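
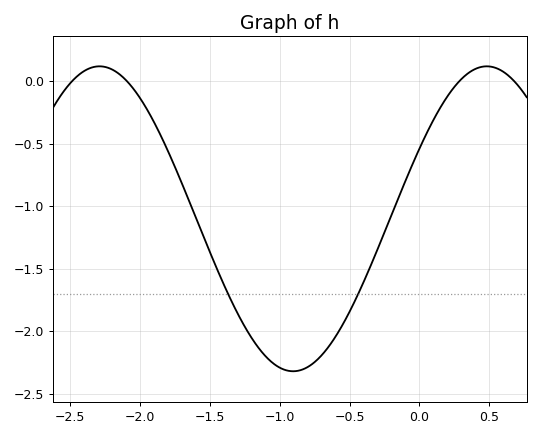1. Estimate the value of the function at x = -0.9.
-2.3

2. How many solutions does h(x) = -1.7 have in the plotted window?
2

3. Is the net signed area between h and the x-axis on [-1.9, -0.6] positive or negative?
negative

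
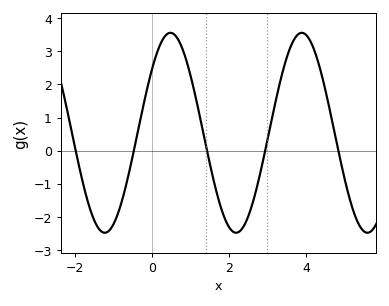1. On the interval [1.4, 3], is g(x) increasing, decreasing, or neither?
neither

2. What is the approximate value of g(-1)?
-2.22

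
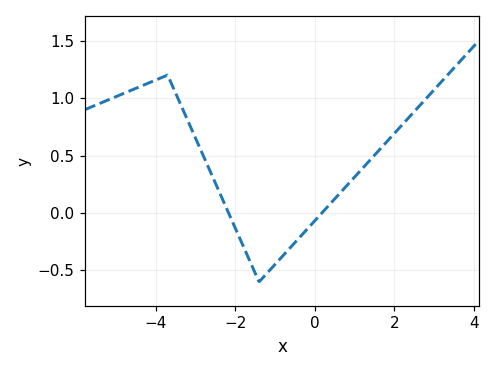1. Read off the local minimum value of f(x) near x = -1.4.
-0.6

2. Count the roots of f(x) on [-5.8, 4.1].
2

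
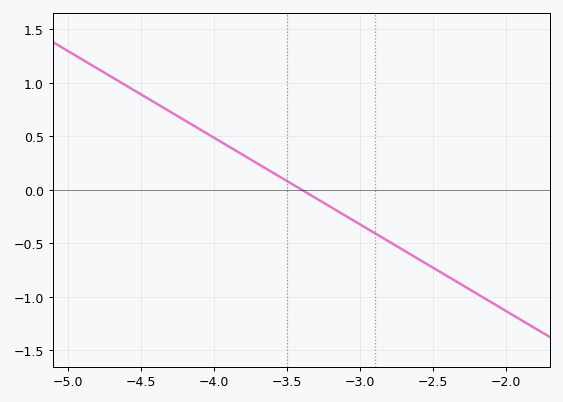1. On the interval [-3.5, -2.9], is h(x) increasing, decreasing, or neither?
decreasing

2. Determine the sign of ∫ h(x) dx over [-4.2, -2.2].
negative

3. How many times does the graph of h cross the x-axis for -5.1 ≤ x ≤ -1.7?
1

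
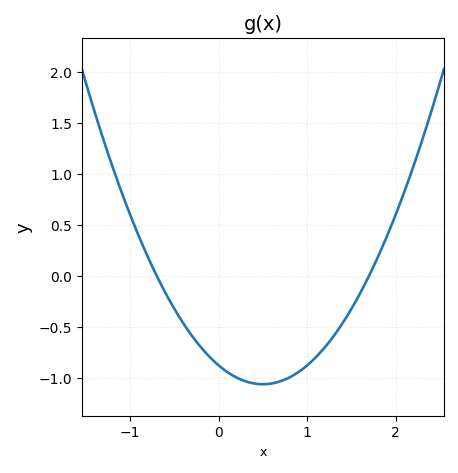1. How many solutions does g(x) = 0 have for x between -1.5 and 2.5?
2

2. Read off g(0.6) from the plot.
-1.05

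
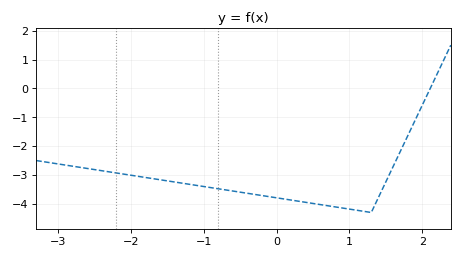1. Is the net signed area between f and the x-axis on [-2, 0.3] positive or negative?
negative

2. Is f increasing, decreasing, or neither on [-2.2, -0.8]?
decreasing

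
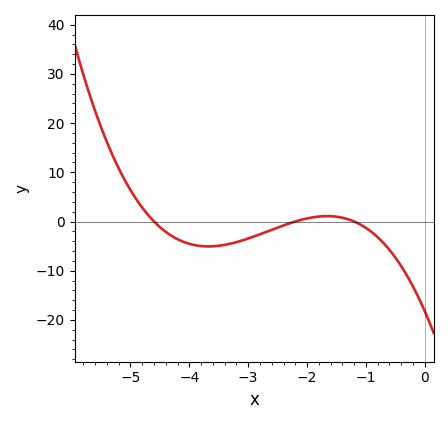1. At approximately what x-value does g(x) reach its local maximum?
-1.7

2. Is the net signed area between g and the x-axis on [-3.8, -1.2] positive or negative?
negative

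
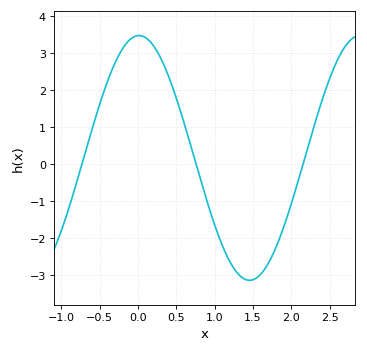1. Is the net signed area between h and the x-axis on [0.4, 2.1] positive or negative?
negative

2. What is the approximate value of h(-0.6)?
0.9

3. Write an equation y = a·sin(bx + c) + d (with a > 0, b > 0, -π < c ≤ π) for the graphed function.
y = 3.31sin(2.2x + 1.5) + 0.17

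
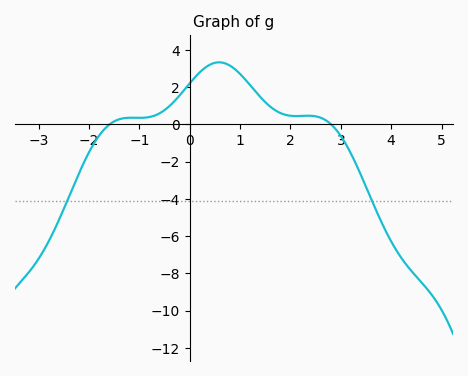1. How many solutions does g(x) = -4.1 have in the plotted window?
2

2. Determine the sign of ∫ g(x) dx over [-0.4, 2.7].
positive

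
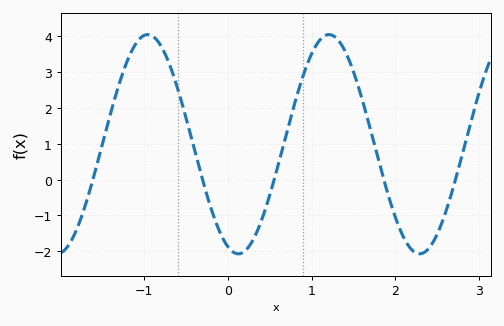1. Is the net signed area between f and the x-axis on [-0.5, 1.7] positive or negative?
positive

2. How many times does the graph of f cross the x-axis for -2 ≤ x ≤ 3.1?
5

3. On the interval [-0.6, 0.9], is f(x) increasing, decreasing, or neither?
neither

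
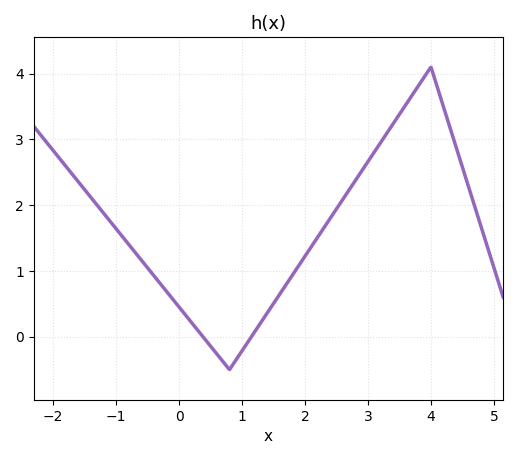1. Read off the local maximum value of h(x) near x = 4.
4.1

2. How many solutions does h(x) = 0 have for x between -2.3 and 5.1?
2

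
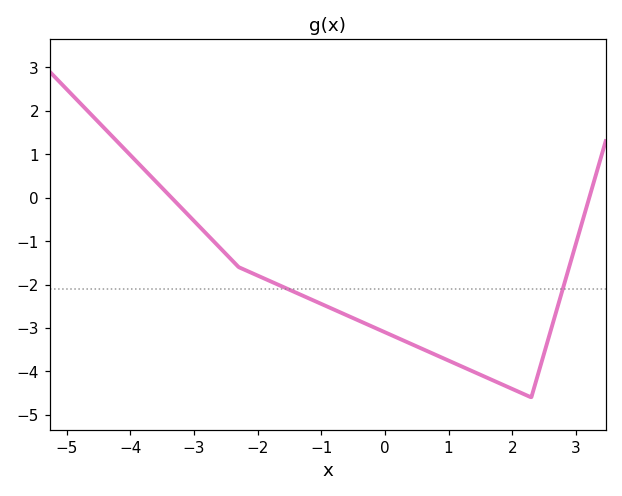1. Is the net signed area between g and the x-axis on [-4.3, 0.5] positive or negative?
negative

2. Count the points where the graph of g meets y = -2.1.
2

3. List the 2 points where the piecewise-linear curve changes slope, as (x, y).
(-2.3, -1.6); (2.3, -4.6)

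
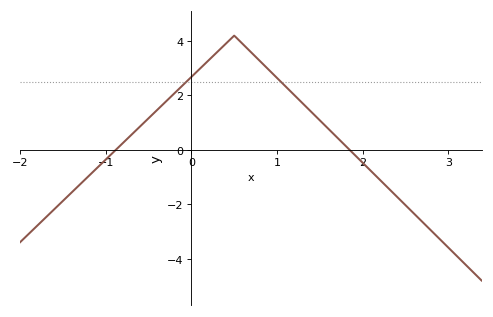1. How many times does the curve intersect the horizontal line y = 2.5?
2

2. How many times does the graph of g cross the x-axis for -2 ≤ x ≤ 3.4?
2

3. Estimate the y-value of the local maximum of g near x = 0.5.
4.2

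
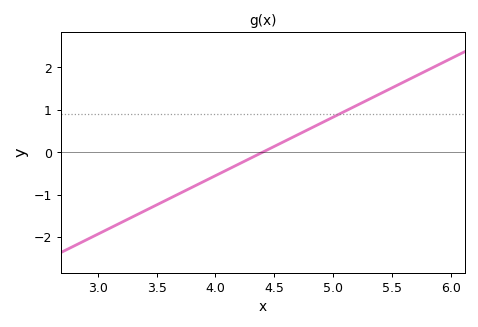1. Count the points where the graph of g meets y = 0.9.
1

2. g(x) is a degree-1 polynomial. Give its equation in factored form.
y = 1.38(x - 4.4)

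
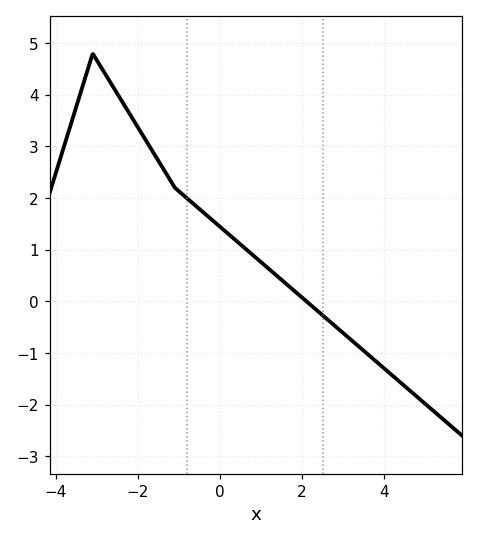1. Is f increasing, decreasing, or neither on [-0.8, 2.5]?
decreasing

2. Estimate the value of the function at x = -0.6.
1.9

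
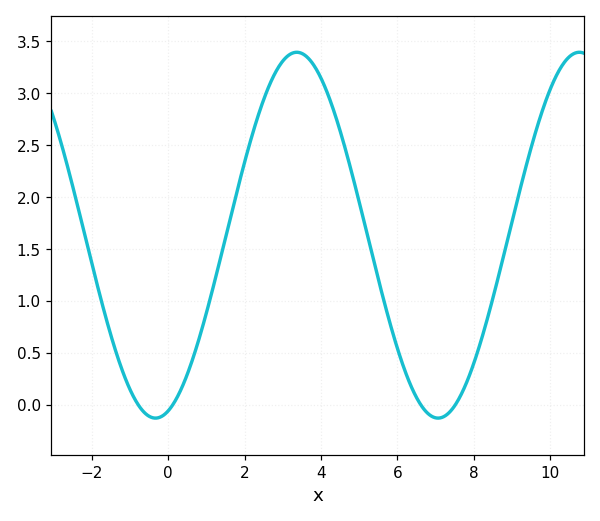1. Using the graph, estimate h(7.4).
-0.05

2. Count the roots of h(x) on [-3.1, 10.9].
4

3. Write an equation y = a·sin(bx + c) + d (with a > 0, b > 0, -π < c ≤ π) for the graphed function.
y = 1.76sin(0.85x - 1.3) + 1.63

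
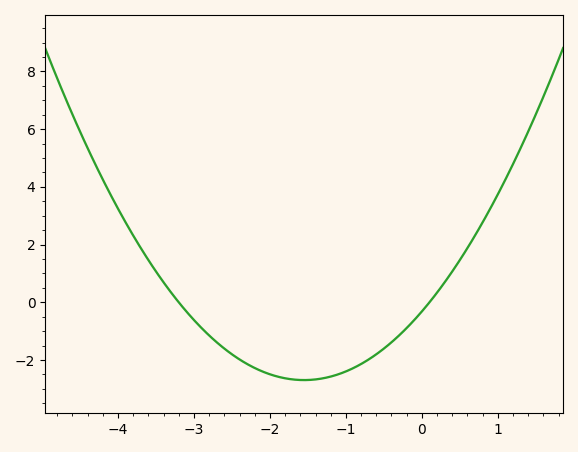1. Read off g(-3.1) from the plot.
-0.317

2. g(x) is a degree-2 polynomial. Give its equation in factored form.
y = 0.99(x + 3.2)(x - 0.1)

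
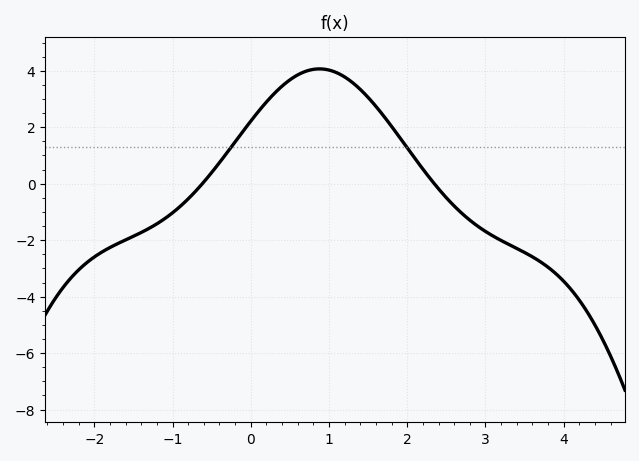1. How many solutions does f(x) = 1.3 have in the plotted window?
2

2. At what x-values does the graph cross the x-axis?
-0.6, 2.3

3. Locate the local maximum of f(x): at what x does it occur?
0.9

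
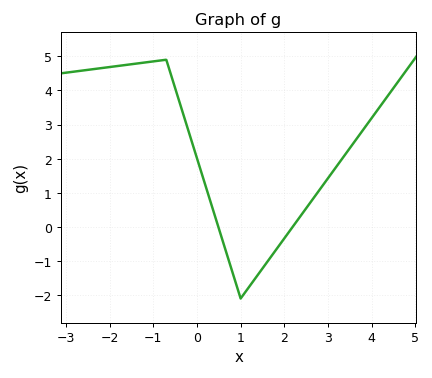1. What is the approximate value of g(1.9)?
-0.513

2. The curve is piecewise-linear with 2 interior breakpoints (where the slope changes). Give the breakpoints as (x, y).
(-0.7, 4.9); (1, -2.1)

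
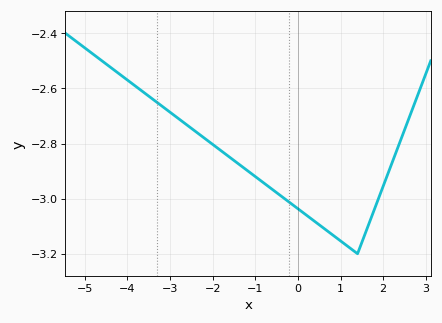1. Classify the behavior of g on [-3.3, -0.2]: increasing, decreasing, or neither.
decreasing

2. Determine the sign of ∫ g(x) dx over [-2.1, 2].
negative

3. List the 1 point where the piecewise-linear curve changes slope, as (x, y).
(1.4, -3.2)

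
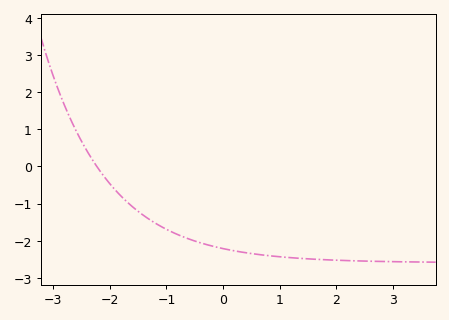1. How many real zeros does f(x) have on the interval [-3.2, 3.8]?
1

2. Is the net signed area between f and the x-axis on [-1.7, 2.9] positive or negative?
negative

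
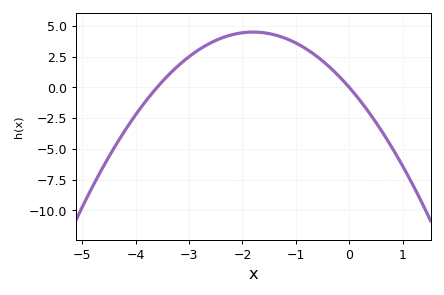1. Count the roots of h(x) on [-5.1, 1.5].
2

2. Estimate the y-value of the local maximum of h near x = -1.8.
4.6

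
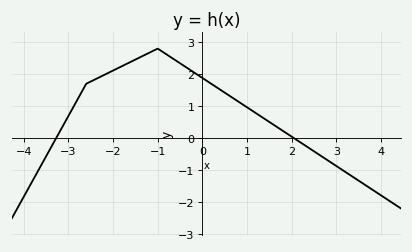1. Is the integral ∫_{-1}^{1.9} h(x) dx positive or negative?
positive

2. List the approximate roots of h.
-3.27, 2.05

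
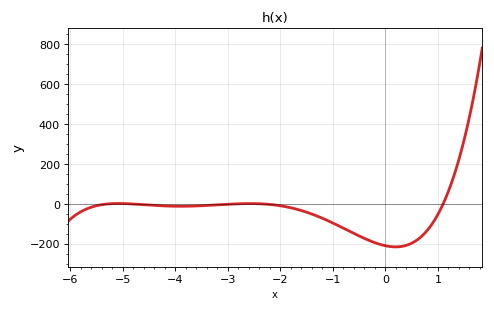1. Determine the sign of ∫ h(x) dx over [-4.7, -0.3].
negative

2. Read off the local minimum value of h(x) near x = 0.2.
-215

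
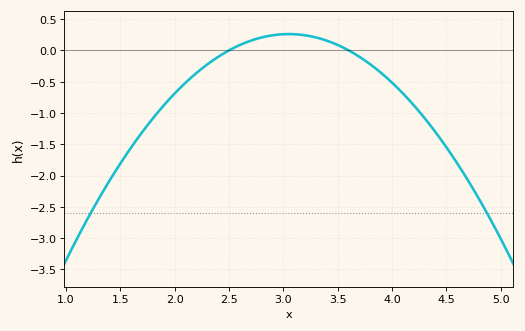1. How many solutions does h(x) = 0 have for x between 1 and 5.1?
2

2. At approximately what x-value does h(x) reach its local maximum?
3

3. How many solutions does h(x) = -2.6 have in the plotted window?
2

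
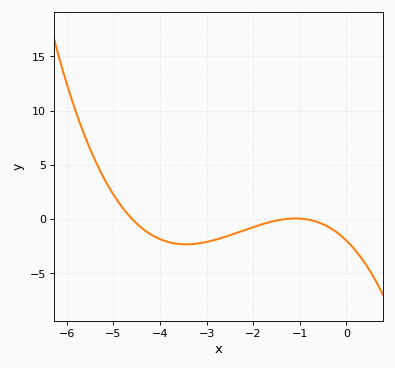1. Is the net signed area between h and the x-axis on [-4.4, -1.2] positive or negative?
negative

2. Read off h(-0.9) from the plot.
0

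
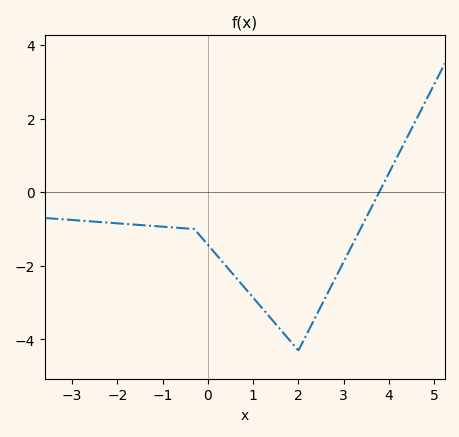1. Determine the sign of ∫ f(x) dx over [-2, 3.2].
negative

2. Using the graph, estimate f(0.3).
-1.8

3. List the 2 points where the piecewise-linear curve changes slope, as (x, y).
(-0.3, -1); (2, -4.3)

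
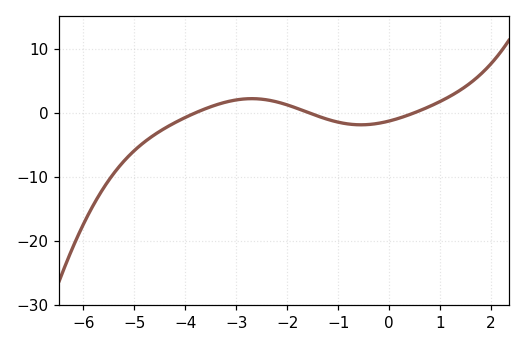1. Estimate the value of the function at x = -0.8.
-2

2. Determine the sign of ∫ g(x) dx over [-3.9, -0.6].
positive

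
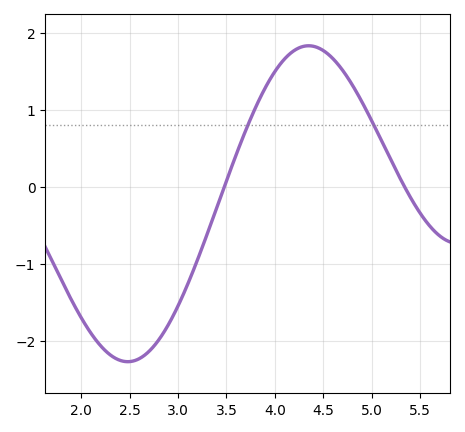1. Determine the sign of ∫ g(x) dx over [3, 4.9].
positive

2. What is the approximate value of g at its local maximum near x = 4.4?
1.83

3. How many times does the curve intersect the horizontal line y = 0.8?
2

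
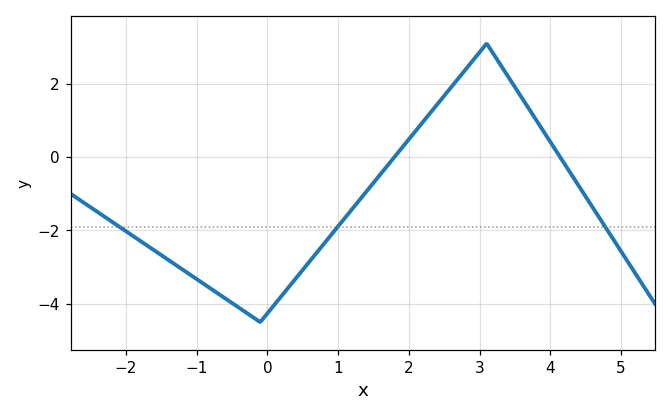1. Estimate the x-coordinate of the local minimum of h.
0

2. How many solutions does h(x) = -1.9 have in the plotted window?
3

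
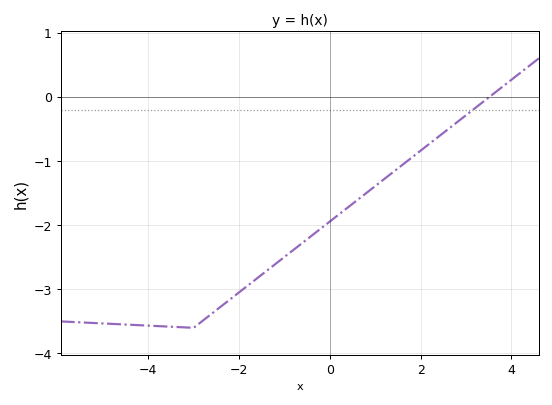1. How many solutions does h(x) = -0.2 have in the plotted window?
1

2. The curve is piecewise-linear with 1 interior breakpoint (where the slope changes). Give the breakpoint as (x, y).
(-3, -3.6)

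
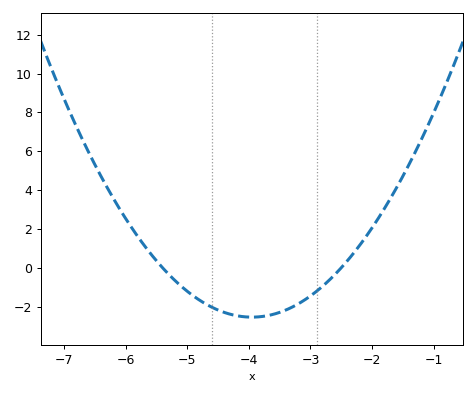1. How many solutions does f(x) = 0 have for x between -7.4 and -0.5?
2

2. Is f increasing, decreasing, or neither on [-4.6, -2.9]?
neither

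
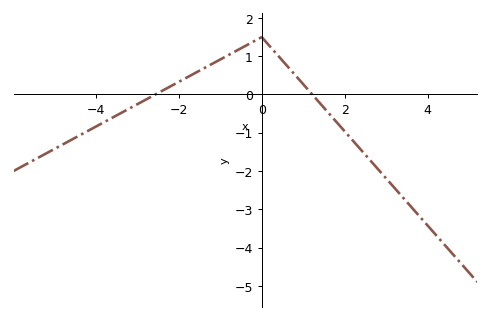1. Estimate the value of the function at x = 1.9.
-0.84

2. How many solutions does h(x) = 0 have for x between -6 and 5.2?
2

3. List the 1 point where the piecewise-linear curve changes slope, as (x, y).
(0, 1.5)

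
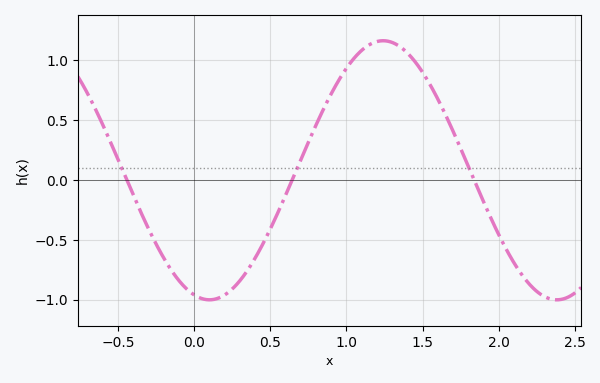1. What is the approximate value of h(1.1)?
1.1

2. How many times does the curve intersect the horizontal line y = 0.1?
3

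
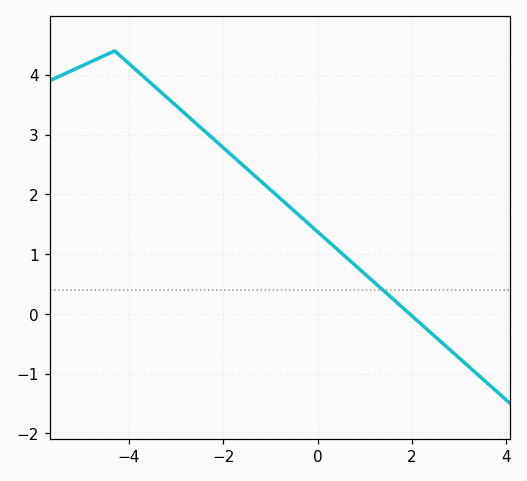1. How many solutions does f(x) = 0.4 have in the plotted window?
1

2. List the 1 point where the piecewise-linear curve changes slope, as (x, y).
(-4.3, 4.4)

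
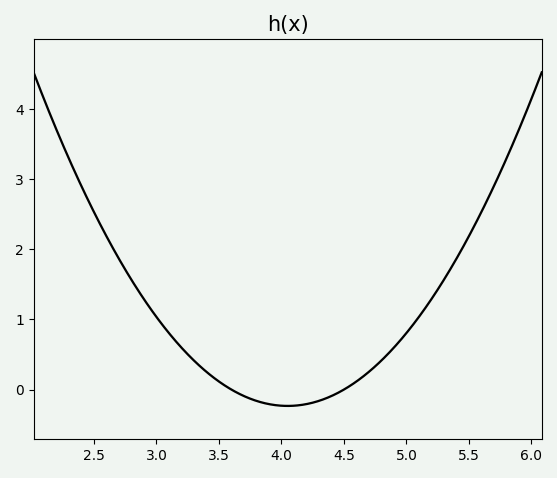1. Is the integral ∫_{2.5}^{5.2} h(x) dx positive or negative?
positive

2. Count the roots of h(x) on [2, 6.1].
2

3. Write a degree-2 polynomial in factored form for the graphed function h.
y = 1.15(x - 3.6)(x - 4.5)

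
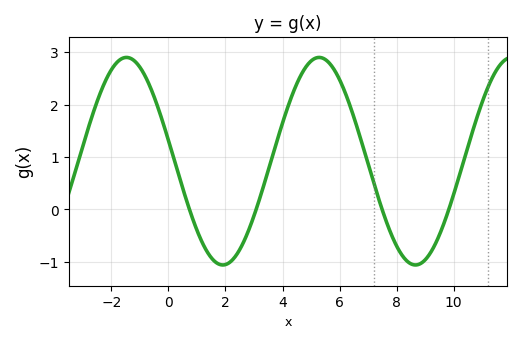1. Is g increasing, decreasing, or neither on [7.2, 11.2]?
neither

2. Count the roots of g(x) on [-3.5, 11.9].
4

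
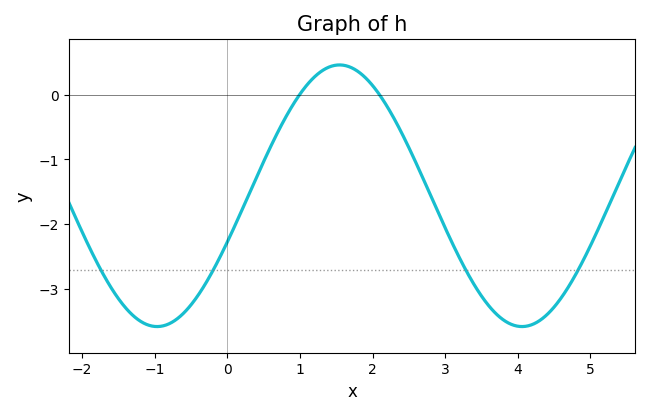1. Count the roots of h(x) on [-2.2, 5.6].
2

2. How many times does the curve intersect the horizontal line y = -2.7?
4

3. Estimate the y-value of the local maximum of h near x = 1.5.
0.5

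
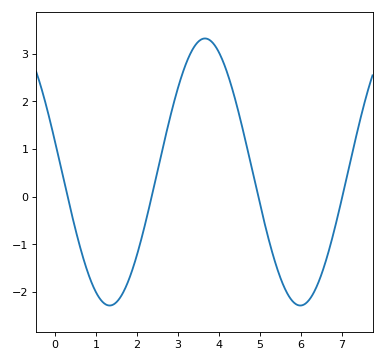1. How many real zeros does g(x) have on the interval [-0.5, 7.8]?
4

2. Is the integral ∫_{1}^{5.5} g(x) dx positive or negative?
positive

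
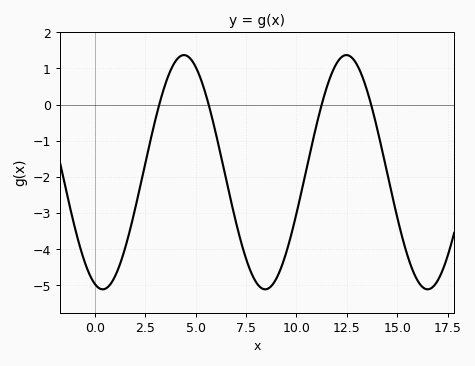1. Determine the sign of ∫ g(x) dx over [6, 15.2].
negative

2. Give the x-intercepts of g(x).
3, 5.5, 11.5, 13.5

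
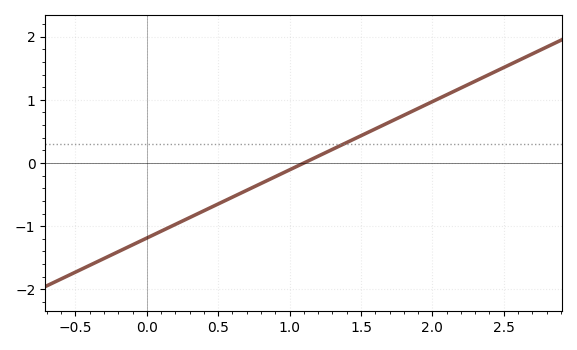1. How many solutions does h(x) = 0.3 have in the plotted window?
1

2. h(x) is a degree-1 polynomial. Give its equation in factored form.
y = 1.08(x - 1.1)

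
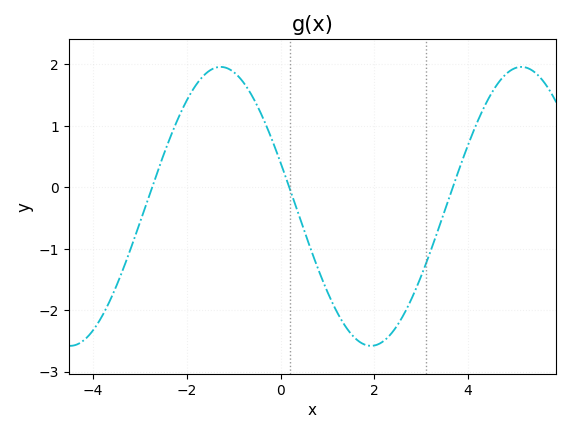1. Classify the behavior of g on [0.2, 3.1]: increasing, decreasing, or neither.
neither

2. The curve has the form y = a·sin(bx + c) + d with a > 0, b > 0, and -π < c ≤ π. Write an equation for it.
y = 2.27sin(0.98x + 2.82) - 0.31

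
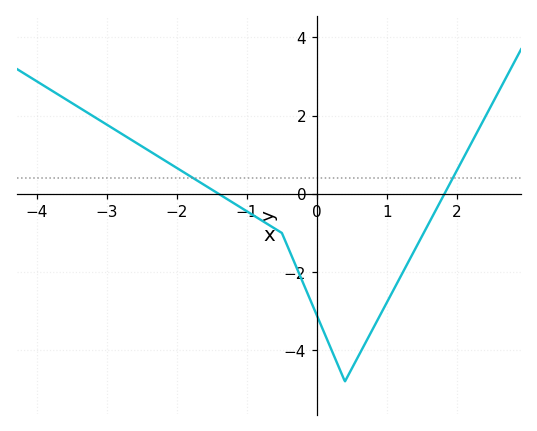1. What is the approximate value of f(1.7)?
-0.409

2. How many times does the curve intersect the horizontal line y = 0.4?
2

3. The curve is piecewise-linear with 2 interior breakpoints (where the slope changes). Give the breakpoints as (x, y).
(-0.5, -1); (0.4, -4.8)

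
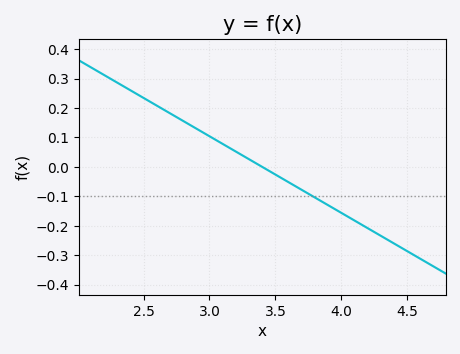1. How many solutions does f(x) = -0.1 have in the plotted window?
1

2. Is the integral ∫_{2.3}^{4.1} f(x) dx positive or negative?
positive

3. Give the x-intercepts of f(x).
3.4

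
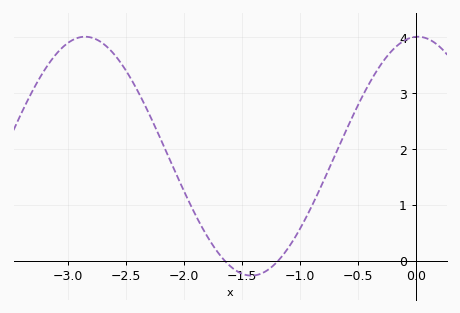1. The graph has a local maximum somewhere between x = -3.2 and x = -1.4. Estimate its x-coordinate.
-2.85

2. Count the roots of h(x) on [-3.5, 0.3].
2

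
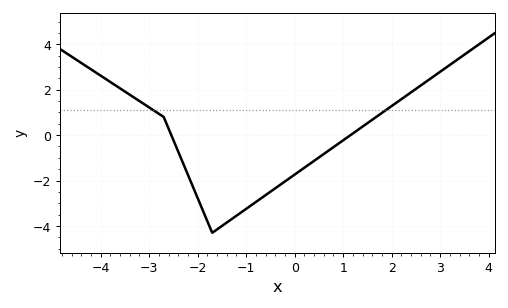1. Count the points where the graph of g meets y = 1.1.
2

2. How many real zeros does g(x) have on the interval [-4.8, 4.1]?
2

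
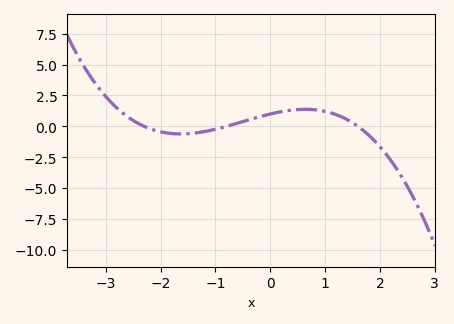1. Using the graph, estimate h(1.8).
-0.8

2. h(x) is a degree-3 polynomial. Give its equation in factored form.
y = -0.34(x + 2.3)(x + 0.8)(x - 1.6)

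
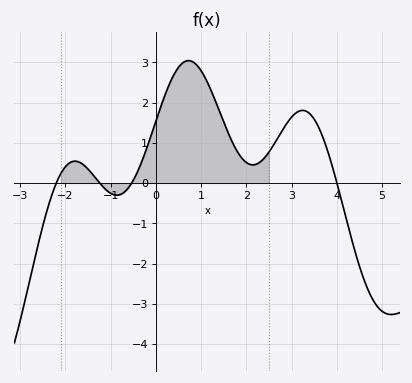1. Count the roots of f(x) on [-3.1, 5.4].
4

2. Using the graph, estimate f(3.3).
1.8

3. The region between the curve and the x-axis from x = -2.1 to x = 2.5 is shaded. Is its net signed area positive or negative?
positive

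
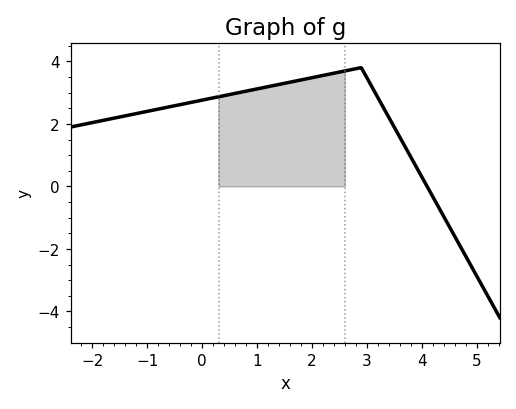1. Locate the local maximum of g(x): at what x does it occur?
2.9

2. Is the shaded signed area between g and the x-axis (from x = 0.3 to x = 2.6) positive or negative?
positive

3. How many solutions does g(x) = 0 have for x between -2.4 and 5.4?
1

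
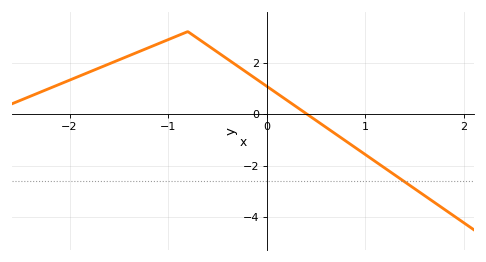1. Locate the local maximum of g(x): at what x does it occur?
-0.8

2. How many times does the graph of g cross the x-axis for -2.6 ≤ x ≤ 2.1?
1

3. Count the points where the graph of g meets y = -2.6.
1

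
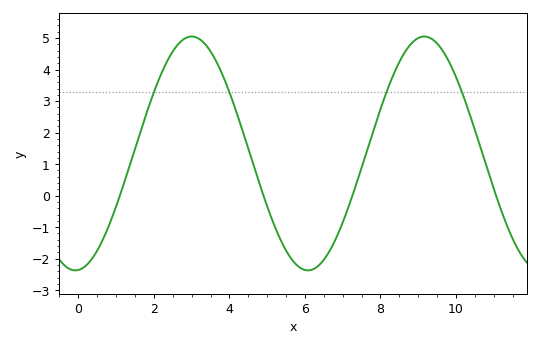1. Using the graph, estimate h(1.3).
0.7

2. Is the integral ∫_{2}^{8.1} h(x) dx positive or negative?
positive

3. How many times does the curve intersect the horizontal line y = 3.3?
4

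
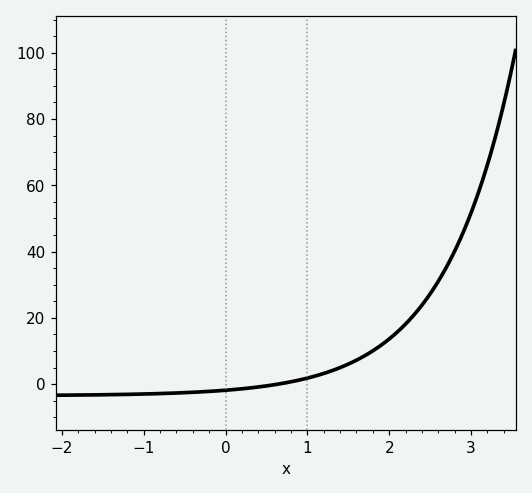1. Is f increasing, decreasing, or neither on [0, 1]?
increasing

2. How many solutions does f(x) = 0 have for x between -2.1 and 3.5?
1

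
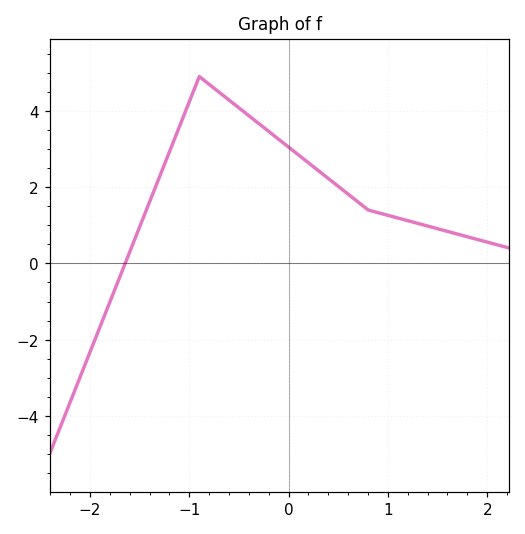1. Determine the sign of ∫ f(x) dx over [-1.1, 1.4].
positive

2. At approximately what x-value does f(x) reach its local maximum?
-0.9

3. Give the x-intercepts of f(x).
-1.6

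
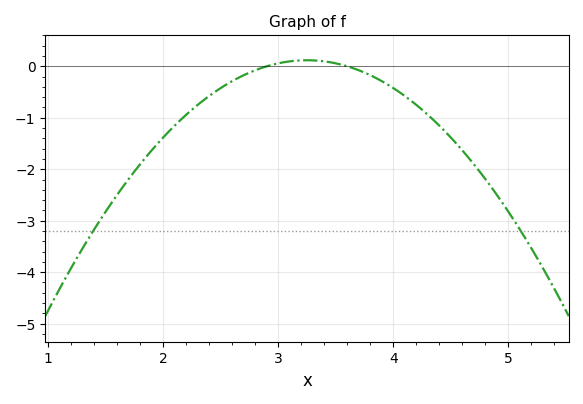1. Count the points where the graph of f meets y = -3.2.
2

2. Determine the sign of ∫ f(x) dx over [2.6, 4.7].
negative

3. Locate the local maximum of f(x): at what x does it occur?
3.2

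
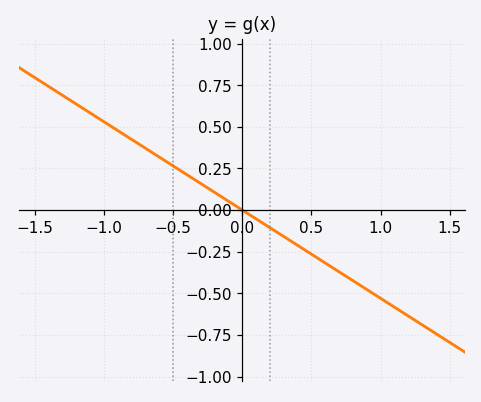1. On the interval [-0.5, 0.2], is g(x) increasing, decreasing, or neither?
decreasing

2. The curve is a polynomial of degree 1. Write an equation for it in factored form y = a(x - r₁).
y = -0.53(x - 0)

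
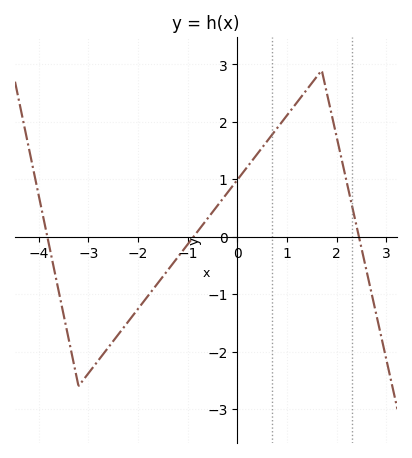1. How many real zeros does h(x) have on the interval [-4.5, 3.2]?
3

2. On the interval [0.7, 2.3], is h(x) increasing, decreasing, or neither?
neither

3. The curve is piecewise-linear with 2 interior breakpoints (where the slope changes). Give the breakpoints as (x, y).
(-3.2, -2.6); (1.7, 2.9)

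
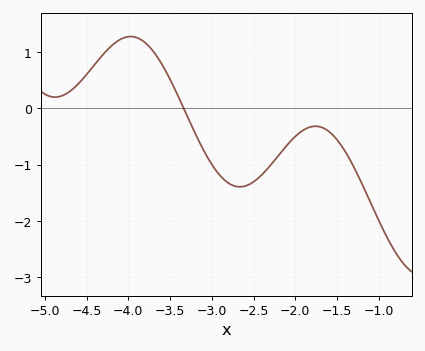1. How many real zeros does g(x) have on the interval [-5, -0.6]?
1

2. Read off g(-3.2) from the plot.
-0.441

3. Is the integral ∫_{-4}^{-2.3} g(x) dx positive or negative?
negative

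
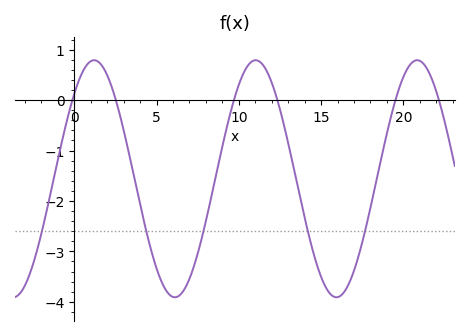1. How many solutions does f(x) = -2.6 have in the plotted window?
5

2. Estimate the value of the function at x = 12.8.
-0.6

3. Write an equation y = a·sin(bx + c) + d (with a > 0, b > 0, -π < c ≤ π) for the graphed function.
y = 2.35sin(0.64x + 0.8) - 1.56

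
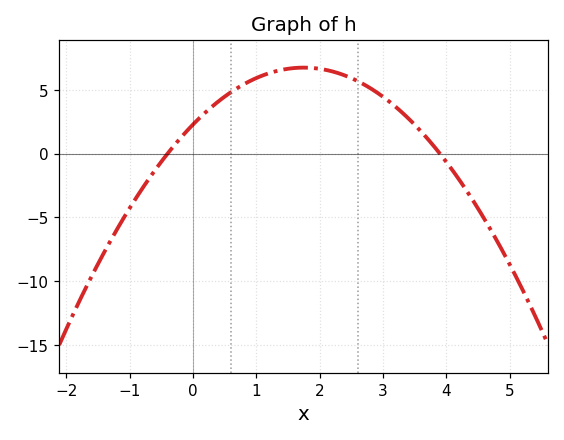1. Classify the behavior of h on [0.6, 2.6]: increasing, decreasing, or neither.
neither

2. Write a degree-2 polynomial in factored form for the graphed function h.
y = -1.46(x + 0.4)(x - 3.9)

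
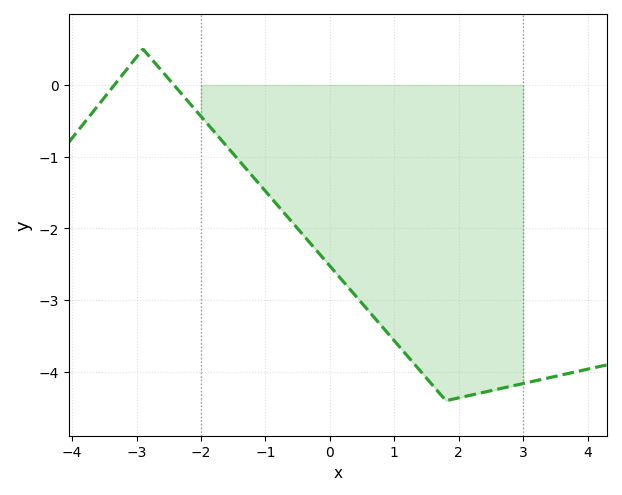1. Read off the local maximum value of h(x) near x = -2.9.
0.498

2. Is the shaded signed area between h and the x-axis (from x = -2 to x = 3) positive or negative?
negative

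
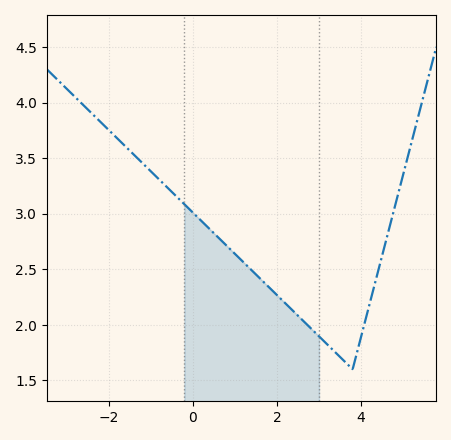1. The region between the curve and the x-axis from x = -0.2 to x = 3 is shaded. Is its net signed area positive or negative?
positive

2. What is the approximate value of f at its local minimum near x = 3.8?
1.6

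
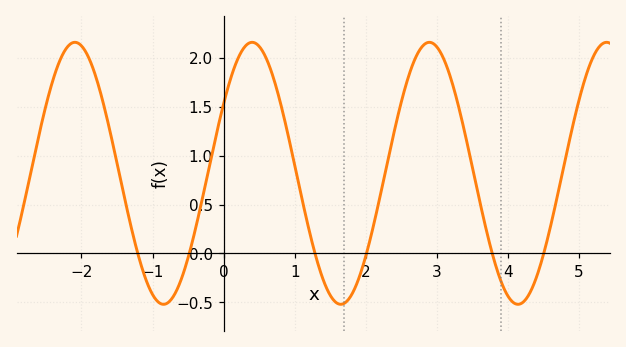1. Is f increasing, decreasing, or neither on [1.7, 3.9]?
neither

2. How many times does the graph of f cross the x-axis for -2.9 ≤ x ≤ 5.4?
6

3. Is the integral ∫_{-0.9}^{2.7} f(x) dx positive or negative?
positive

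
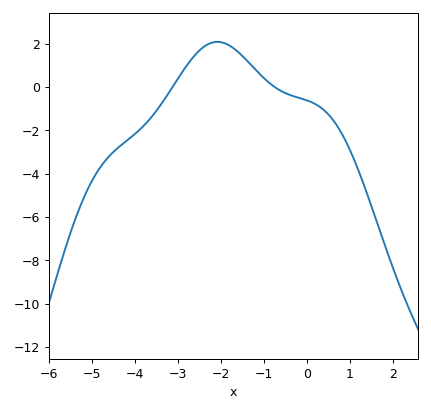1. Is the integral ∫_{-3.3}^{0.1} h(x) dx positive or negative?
positive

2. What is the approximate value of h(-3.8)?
-1.8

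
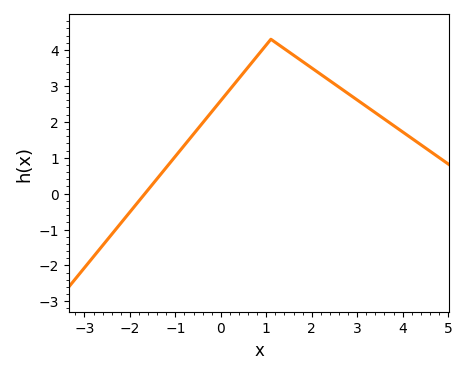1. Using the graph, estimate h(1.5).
3.94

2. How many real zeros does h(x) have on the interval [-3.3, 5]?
1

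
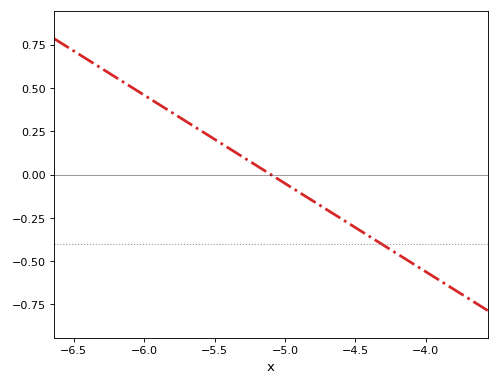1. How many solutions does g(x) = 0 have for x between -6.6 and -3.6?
1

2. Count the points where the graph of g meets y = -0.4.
1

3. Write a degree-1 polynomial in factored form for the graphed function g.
y = -0.51(x + 5.1)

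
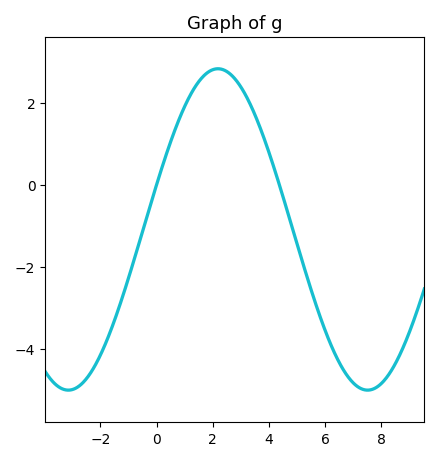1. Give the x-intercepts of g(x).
0.002, 4.37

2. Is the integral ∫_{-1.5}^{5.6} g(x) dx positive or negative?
positive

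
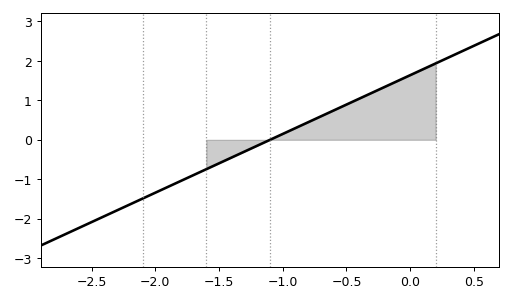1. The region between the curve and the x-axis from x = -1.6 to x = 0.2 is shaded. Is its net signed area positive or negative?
positive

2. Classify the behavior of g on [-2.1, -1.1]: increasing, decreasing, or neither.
increasing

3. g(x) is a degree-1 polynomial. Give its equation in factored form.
y = 1.49(x + 1.1)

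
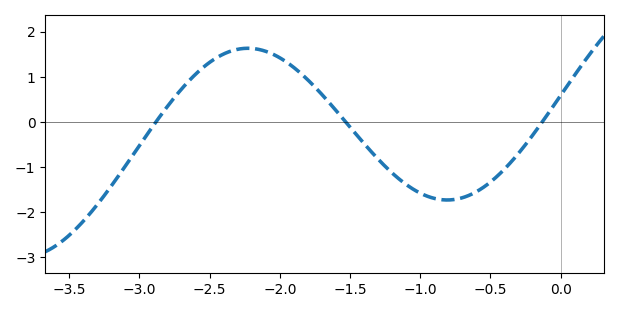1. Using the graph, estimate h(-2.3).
1.6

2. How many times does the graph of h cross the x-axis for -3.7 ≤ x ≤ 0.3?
3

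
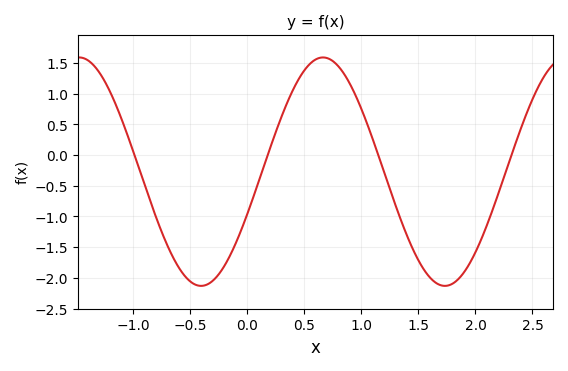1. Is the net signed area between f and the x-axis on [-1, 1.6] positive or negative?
negative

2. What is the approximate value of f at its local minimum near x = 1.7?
-2.13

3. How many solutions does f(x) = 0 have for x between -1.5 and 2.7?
4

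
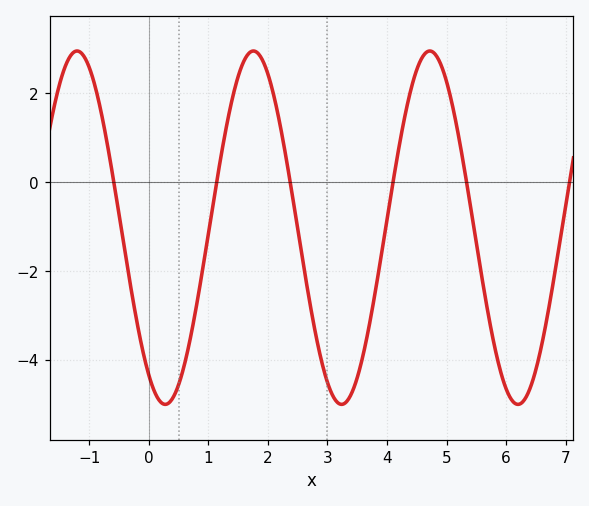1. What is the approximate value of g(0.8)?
-2.78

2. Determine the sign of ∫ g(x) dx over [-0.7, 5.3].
negative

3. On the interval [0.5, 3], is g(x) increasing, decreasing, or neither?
neither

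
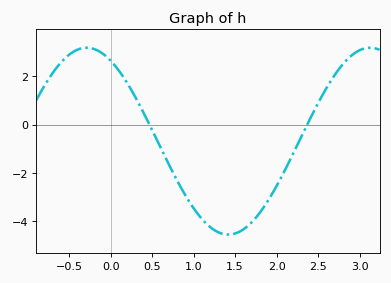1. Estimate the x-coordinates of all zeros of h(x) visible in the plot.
0.5, 2.4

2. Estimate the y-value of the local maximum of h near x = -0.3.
3.2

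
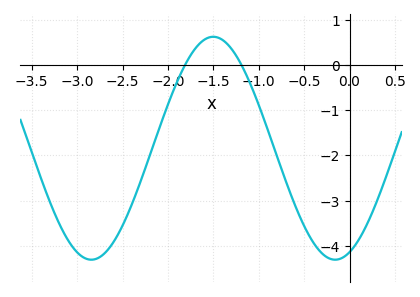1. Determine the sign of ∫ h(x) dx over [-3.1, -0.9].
negative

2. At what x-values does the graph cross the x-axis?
-1.81, -1.19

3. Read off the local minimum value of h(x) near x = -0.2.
-4.31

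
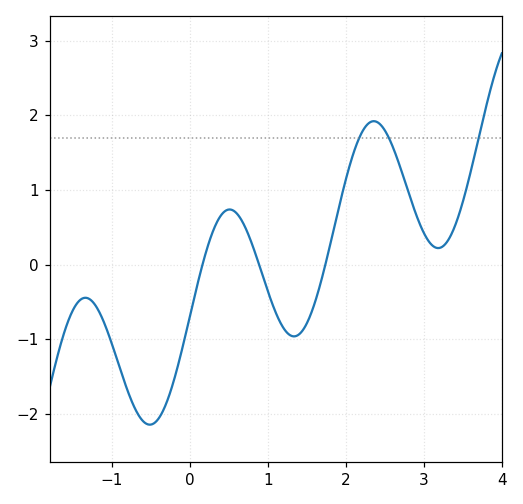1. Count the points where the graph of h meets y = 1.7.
3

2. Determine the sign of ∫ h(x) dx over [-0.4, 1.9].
negative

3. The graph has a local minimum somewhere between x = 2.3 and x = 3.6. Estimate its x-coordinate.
3.18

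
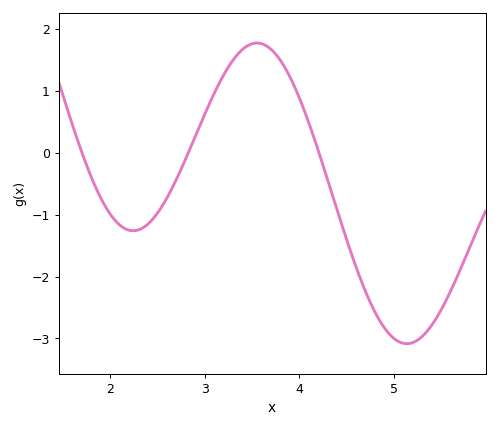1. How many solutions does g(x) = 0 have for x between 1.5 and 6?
3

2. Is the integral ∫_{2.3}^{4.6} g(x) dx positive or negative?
positive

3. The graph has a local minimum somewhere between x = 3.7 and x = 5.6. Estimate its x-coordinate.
5.14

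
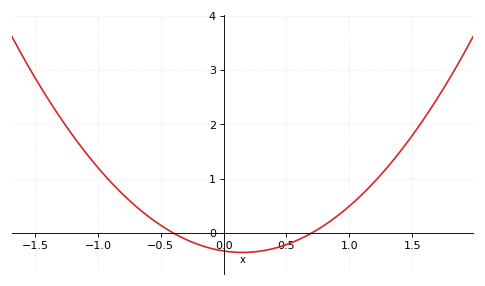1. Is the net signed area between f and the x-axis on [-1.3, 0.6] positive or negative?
positive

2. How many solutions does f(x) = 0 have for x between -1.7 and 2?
2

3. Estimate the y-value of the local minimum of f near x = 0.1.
-0.357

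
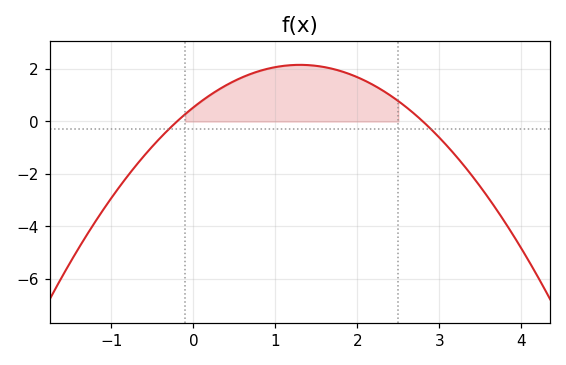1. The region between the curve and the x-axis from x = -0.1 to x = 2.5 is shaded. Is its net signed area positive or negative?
positive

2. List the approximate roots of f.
-0.2, 2.8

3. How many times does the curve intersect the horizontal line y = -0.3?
2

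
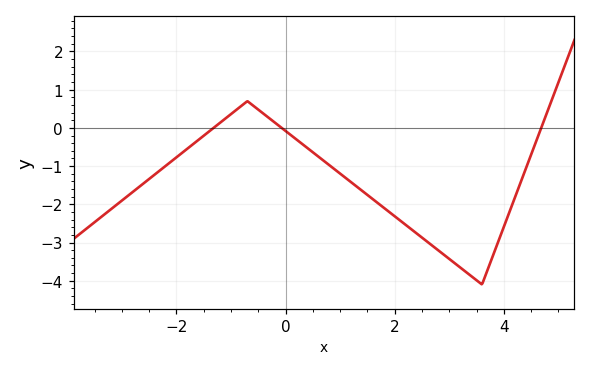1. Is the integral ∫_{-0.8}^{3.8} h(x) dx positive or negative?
negative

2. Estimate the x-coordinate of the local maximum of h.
-0.702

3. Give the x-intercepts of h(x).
-1.32, -0.073, 4.69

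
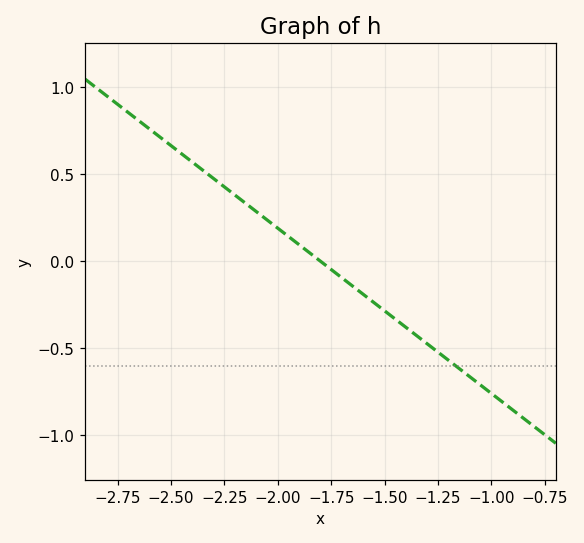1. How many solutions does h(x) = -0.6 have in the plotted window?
1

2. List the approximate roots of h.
-1.8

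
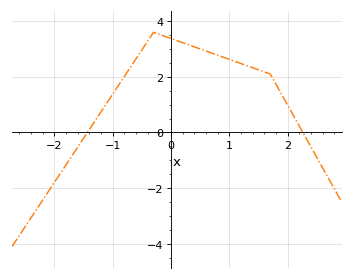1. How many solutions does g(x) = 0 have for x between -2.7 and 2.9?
2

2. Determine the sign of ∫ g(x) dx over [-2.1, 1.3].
positive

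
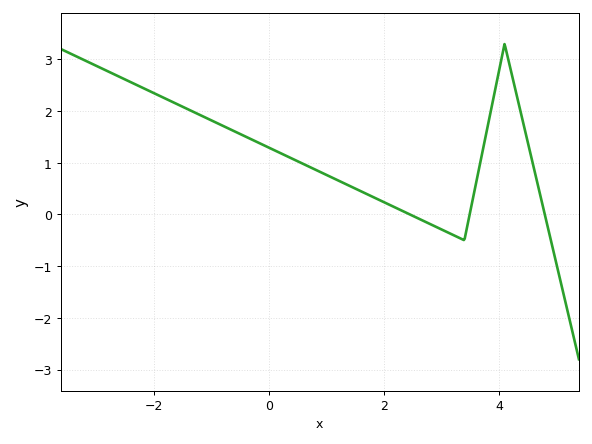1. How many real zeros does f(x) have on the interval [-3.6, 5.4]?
3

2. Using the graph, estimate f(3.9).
2.2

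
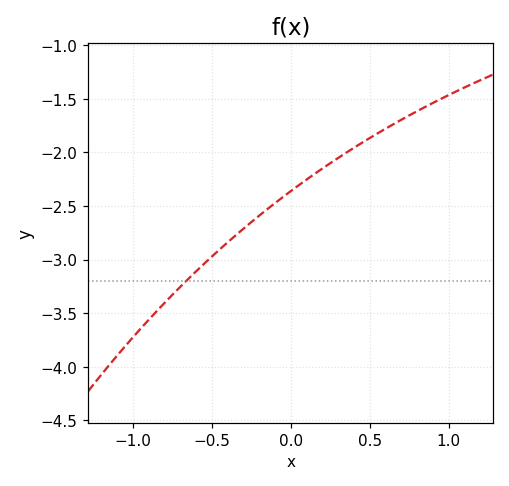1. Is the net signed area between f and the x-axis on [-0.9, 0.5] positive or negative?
negative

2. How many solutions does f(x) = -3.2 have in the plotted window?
1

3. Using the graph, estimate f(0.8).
-1.62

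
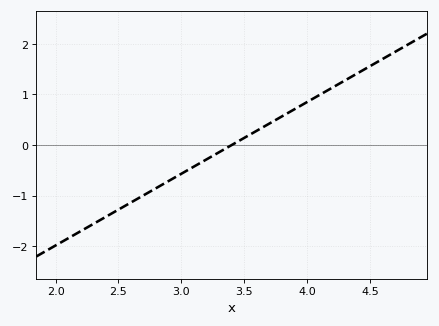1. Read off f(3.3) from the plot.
-0.142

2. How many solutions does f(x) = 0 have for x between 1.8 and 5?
1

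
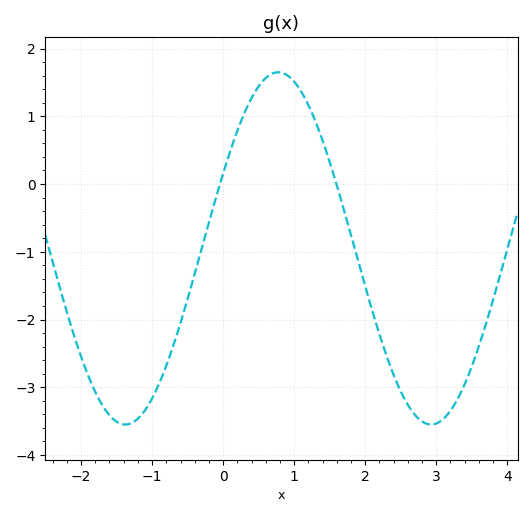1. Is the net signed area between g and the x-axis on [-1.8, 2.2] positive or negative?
negative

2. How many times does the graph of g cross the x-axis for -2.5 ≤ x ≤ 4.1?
2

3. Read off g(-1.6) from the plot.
-3.41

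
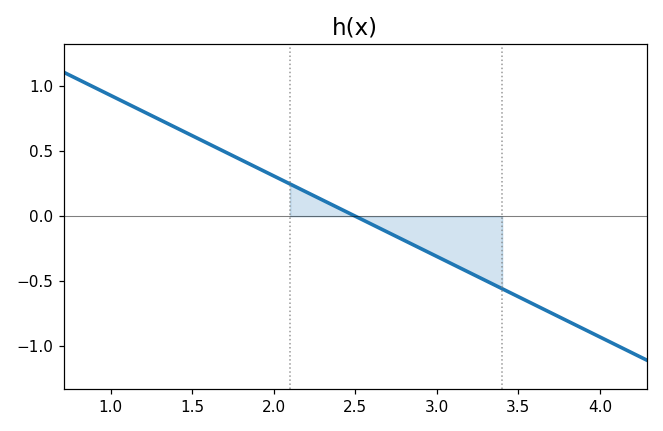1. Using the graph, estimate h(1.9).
0.372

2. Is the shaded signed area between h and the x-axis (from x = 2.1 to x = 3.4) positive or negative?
negative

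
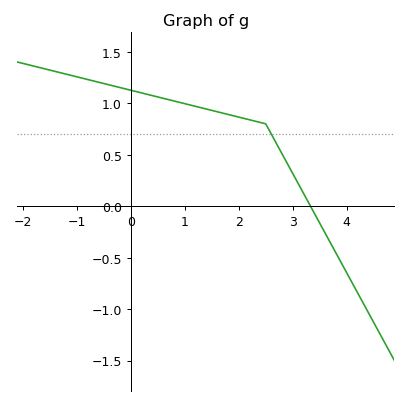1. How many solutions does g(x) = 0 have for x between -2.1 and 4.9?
1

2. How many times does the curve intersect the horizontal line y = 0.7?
1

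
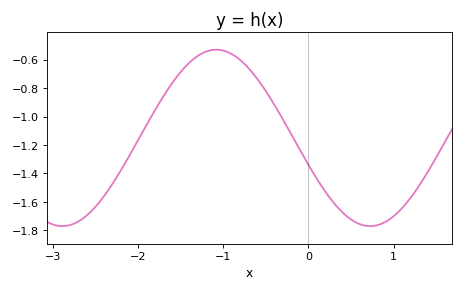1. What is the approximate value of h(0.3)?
-1.61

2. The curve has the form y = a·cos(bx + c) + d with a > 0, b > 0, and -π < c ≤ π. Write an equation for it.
y = 0.62cos(1.74x + 1.88) - 1.15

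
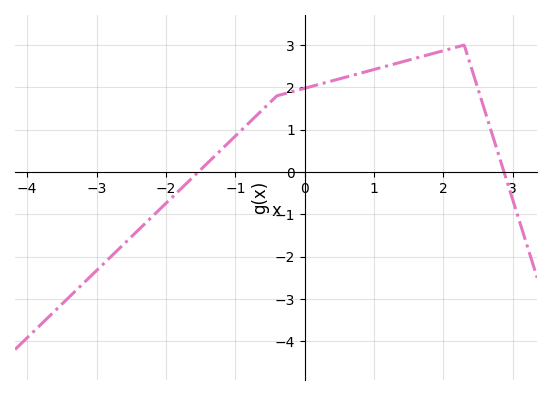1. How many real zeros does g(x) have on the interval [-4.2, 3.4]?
2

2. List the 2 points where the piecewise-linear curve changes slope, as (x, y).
(-0.4, 1.8); (2.3, 3)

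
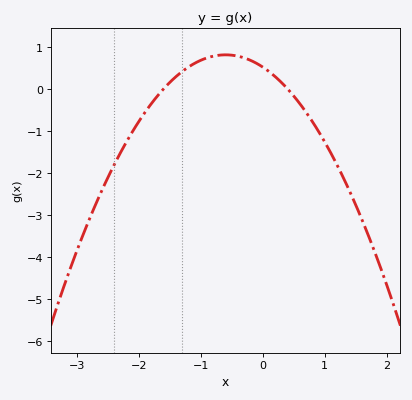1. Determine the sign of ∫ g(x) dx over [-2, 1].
positive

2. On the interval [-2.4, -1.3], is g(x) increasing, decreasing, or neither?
increasing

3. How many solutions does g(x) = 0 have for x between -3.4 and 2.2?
2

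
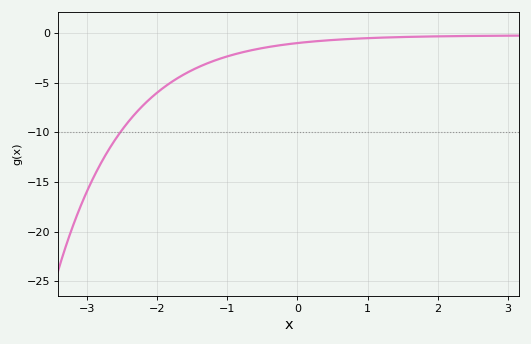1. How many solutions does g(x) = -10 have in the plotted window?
1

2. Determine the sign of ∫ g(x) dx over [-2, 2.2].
negative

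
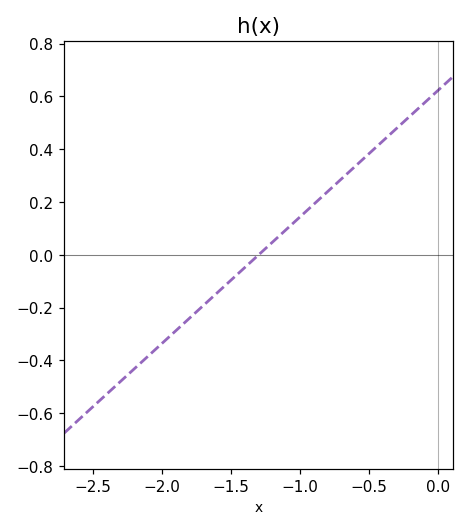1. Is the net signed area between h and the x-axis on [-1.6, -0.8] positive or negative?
positive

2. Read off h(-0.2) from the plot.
0.528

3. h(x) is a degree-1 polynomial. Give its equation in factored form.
y = 0.48(x + 1.3)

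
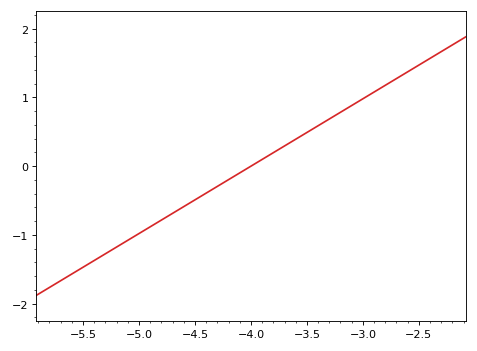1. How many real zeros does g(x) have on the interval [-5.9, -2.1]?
1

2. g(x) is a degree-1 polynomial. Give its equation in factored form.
y = 0.98(x + 4)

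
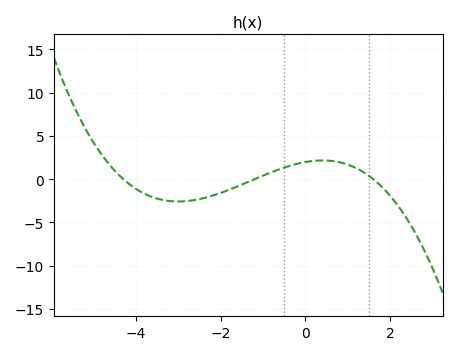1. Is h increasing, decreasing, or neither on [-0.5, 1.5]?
neither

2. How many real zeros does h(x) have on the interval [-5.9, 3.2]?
3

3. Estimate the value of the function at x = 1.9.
-1.5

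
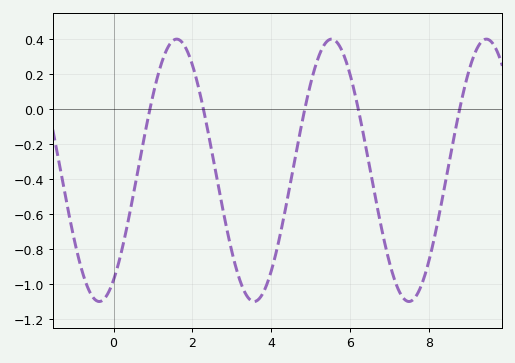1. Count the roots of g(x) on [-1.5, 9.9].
5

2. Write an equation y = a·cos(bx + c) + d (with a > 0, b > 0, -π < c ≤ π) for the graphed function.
y = 0.75cos(1.6x - 2.56) - 0.35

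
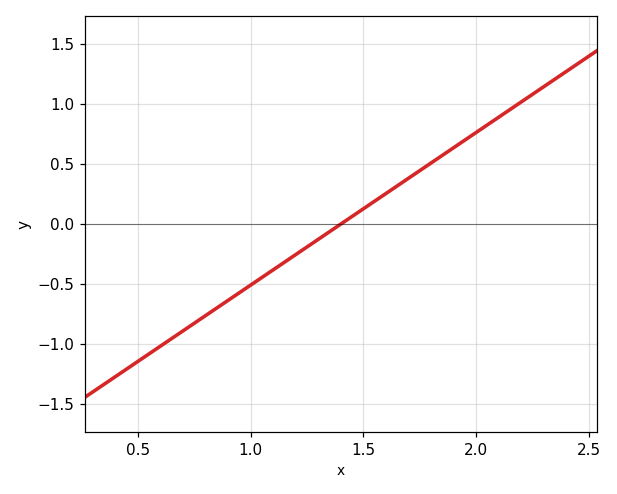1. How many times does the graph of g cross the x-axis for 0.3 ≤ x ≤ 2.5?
1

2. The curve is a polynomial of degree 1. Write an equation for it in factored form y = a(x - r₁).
y = 1.27(x - 1.4)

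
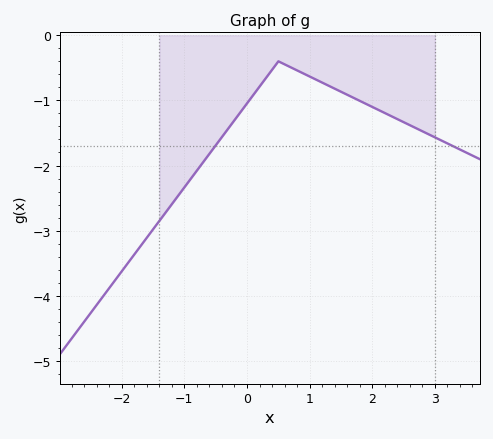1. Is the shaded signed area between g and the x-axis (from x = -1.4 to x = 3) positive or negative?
negative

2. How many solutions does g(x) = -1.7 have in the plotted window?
2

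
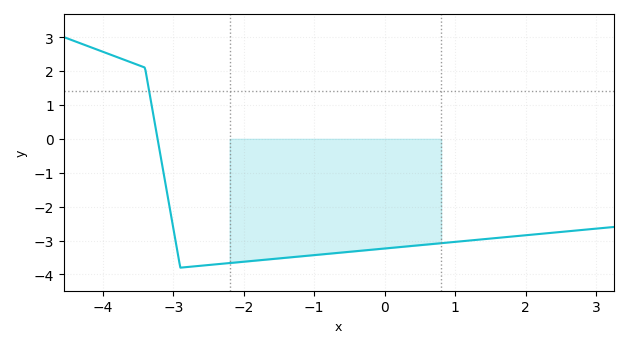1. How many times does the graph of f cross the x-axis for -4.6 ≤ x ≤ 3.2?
1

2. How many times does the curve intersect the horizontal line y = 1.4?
1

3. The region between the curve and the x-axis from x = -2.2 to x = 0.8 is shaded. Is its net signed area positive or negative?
negative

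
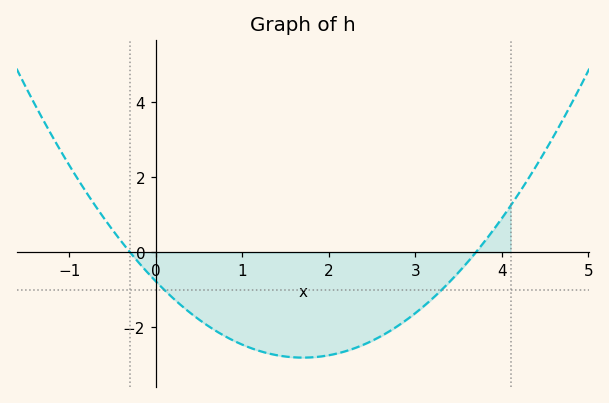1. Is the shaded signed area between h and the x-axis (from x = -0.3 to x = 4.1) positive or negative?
negative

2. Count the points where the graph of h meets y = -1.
2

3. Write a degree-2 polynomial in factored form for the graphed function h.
y = 0.7(x + 0.3)(x - 3.7)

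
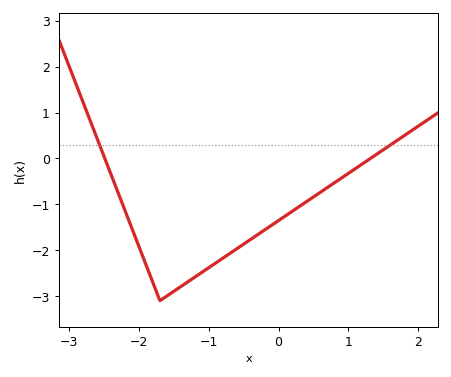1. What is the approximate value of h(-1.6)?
-3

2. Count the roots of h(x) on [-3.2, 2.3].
2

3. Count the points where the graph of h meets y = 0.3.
2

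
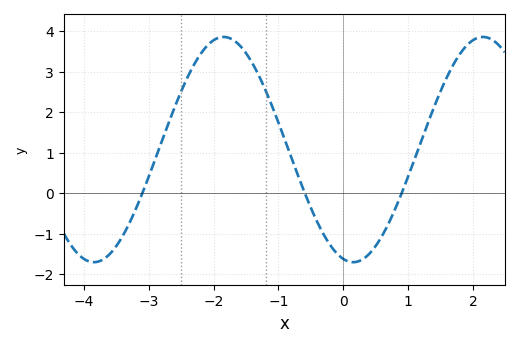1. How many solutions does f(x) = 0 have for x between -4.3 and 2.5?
3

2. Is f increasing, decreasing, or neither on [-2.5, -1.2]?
neither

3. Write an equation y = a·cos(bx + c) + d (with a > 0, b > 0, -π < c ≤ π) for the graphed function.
y = 2.78cos(1.6x + 2.9) + 1.08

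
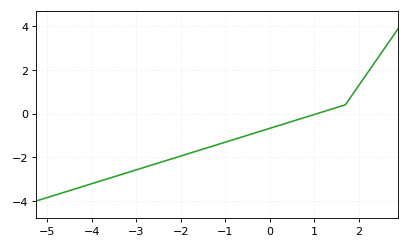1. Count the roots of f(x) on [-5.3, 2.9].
1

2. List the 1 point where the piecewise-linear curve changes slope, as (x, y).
(1.7, 0.4)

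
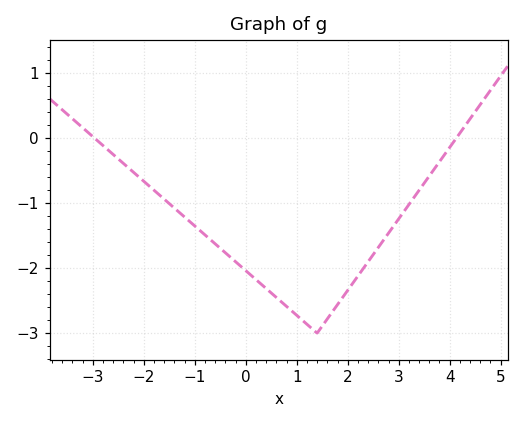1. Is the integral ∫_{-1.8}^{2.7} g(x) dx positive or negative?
negative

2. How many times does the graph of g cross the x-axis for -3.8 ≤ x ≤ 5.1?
2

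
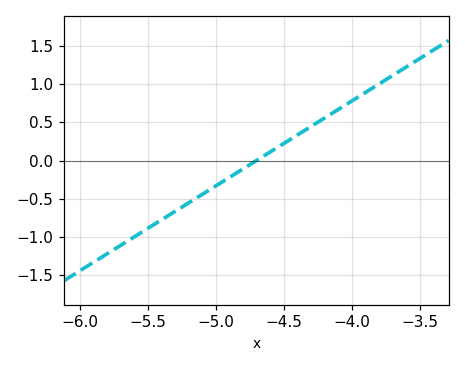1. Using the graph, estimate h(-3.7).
1.11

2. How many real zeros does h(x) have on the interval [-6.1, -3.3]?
1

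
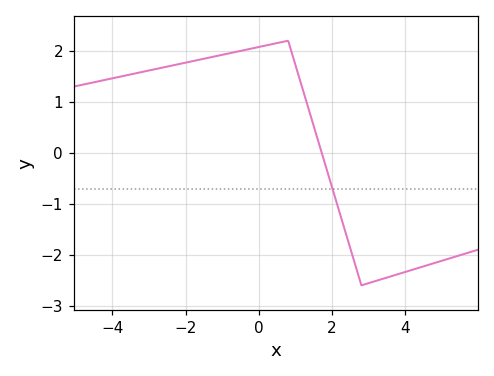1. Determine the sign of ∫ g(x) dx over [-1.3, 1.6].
positive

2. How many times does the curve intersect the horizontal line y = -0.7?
1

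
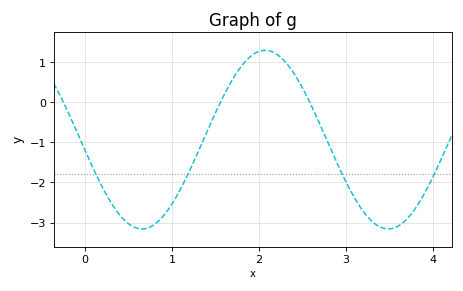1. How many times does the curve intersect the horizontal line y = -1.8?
4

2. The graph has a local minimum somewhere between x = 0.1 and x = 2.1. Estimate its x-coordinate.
0.7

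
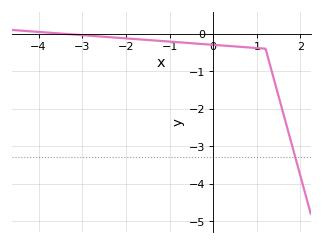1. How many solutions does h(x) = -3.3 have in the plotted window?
1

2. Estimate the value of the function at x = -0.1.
-0.3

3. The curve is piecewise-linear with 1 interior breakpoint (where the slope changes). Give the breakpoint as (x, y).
(1.2, -0.4)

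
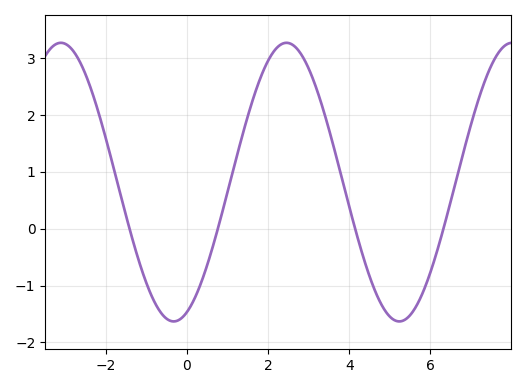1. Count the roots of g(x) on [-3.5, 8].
4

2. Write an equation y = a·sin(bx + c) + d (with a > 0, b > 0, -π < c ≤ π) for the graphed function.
y = 2.45sin(1.1x - 1.2) + 0.82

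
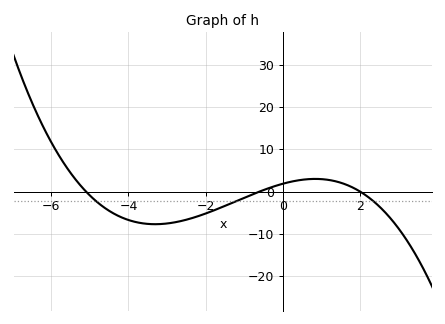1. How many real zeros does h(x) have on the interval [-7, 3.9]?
3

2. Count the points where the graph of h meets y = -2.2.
3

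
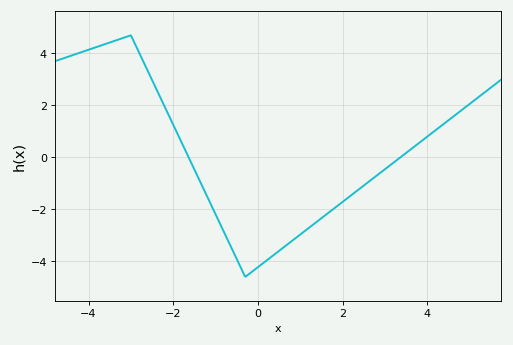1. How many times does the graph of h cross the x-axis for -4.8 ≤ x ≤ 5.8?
2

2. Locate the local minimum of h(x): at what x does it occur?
-0.2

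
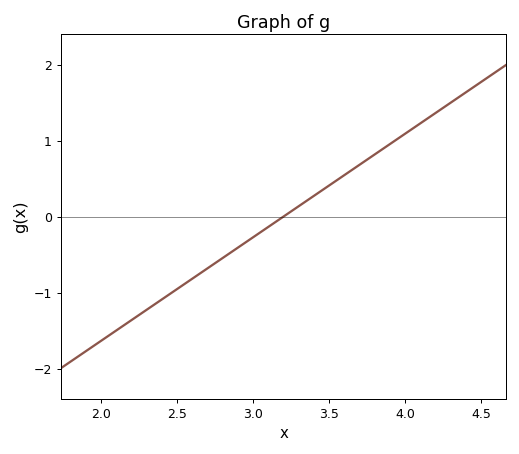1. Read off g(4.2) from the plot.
1.4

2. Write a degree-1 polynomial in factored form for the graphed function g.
y = 1.36(x - 3.2)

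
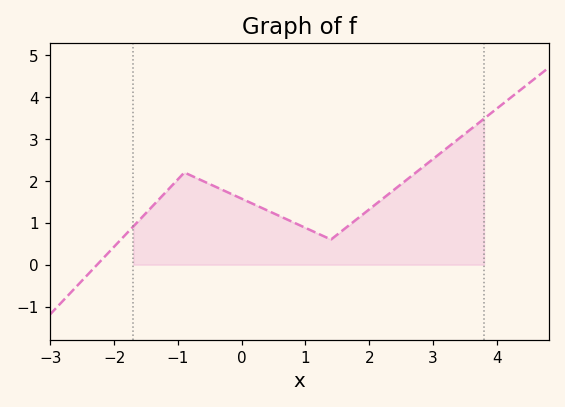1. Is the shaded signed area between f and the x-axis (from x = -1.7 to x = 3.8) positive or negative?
positive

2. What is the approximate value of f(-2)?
0.431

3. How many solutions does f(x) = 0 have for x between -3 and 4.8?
1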